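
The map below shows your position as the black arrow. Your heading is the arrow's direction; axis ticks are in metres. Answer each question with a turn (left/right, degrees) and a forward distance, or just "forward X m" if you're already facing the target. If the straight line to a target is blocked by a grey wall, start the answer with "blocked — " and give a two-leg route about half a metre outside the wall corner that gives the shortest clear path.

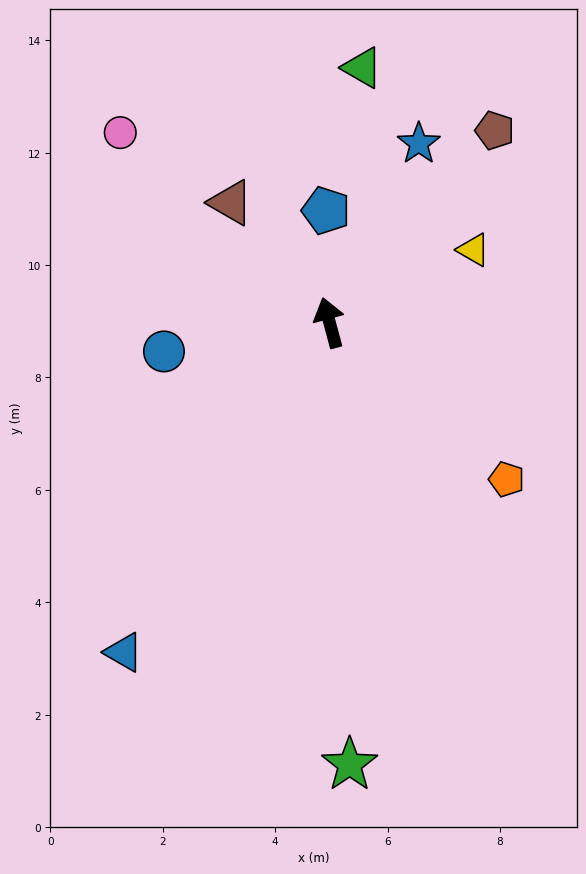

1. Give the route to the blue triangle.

turn left 133°, forward 6.9 m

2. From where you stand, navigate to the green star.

turn left 167°, forward 7.9 m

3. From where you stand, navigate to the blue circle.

turn left 85°, forward 3.0 m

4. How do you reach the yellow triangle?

turn right 78°, forward 2.9 m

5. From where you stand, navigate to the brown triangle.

turn left 24°, forward 2.8 m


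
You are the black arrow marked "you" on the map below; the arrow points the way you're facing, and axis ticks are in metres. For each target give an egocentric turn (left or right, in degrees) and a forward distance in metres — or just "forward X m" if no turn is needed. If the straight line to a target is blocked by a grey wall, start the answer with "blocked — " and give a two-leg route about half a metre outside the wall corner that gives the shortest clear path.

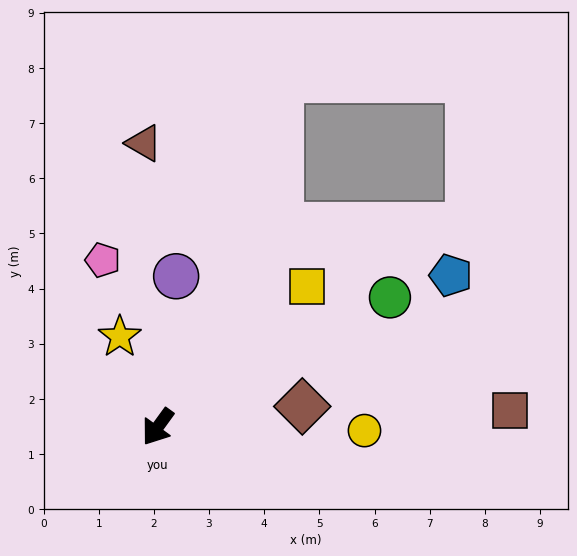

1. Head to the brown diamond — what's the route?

turn left 134°, forward 2.6 m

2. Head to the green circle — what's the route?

turn left 155°, forward 4.8 m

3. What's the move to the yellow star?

turn right 121°, forward 1.8 m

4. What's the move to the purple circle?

turn right 151°, forward 2.8 m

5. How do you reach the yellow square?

turn left 169°, forward 3.7 m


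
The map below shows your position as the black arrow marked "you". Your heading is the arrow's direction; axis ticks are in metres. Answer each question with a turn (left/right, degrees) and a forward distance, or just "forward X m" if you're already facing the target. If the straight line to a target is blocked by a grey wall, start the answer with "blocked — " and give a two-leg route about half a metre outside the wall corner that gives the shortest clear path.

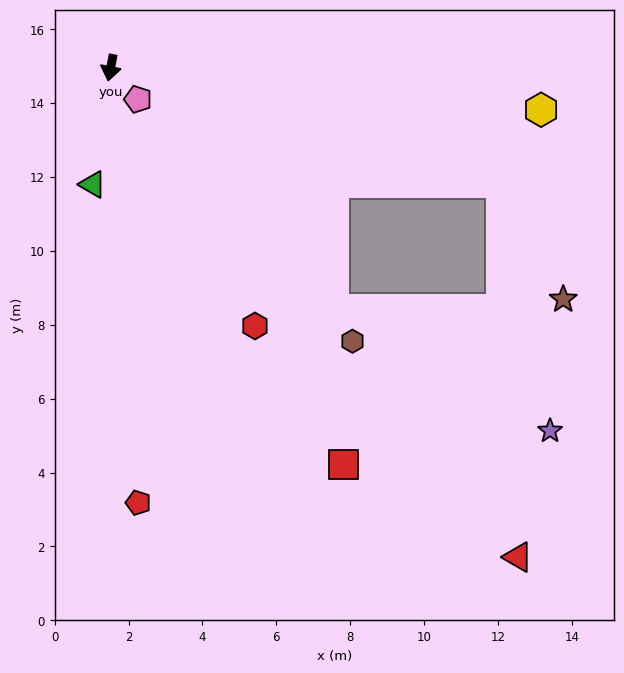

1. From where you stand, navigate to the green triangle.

forward 3.2 m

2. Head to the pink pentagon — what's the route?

turn left 52°, forward 1.1 m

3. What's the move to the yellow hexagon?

turn left 95°, forward 11.7 m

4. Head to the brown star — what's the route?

blocked — turn left 84°, forward 11.0 m, then turn right 46°, forward 3.6 m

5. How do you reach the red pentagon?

turn left 14°, forward 11.8 m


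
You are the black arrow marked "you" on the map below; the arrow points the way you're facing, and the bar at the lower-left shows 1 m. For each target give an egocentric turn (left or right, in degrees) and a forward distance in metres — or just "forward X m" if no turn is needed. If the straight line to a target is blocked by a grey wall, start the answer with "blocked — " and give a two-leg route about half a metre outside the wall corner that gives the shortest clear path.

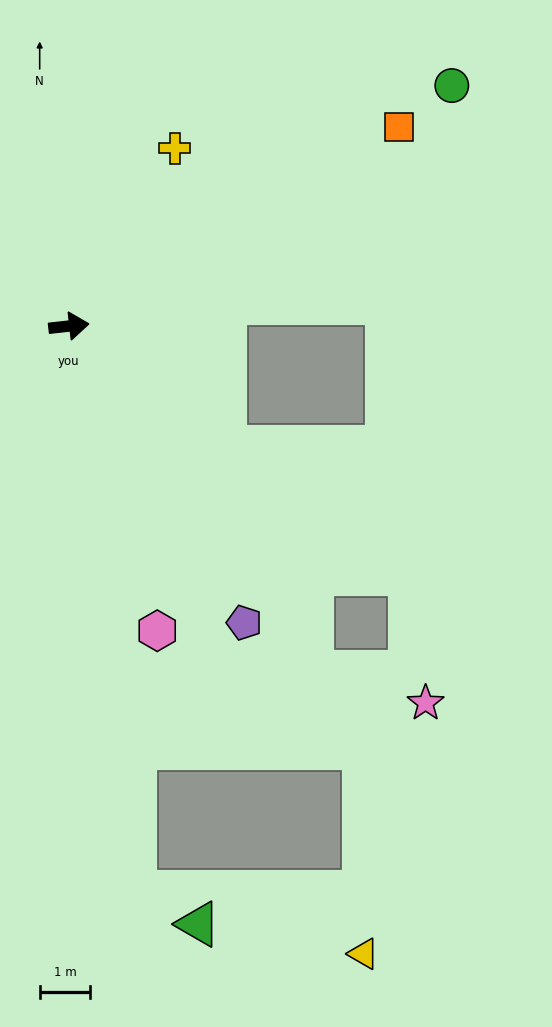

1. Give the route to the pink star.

blocked — turn right 61°, forward 8.4 m, then turn left 39°, forward 2.3 m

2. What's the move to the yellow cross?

turn left 53°, forward 4.1 m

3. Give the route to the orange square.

turn left 25°, forward 7.6 m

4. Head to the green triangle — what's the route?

blocked — turn right 90°, forward 11.3 m, then turn left 57°, forward 1.4 m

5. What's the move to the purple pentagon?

turn right 66°, forward 6.8 m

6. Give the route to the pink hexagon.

turn right 80°, forward 6.3 m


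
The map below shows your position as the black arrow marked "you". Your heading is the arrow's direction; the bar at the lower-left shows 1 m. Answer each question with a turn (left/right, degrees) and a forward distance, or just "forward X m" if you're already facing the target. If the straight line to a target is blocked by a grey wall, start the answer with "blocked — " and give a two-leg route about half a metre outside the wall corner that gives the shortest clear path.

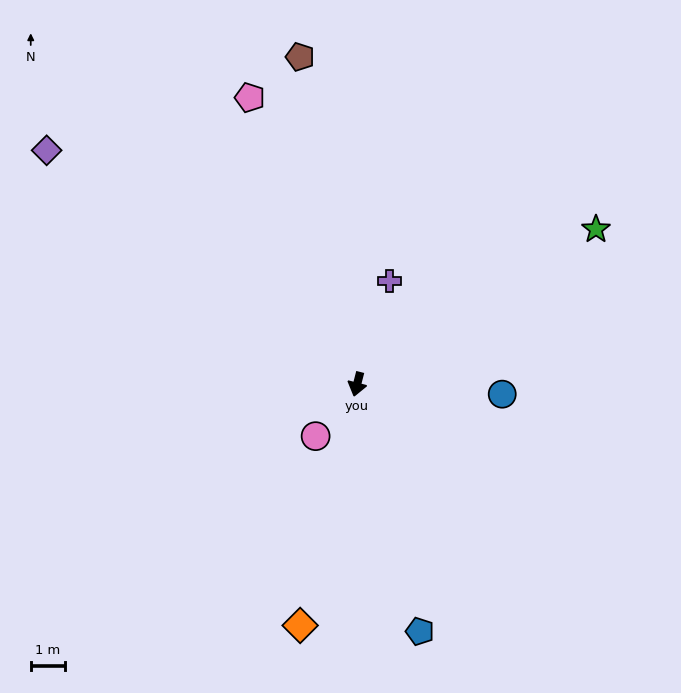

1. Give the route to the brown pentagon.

turn right 156°, forward 9.8 m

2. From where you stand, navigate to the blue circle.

turn left 100°, forward 4.3 m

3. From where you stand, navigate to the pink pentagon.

turn right 145°, forward 9.0 m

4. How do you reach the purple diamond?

turn right 113°, forward 11.5 m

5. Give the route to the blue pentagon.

turn left 29°, forward 7.5 m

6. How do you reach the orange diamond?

forward 7.3 m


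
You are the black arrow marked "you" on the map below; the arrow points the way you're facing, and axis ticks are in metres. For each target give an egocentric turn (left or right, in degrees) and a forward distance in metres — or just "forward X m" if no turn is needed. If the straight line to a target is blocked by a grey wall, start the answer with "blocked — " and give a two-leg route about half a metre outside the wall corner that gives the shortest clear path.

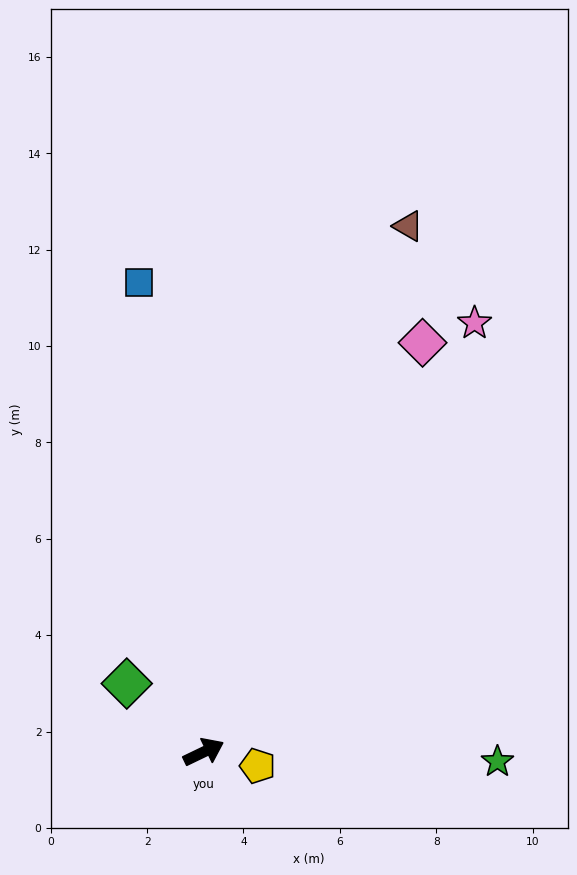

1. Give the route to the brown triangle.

turn left 43°, forward 11.7 m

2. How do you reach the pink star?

turn left 32°, forward 10.5 m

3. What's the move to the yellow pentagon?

turn right 40°, forward 1.2 m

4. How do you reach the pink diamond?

turn left 36°, forward 9.6 m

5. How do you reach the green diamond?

turn left 113°, forward 2.1 m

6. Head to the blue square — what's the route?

turn left 72°, forward 9.8 m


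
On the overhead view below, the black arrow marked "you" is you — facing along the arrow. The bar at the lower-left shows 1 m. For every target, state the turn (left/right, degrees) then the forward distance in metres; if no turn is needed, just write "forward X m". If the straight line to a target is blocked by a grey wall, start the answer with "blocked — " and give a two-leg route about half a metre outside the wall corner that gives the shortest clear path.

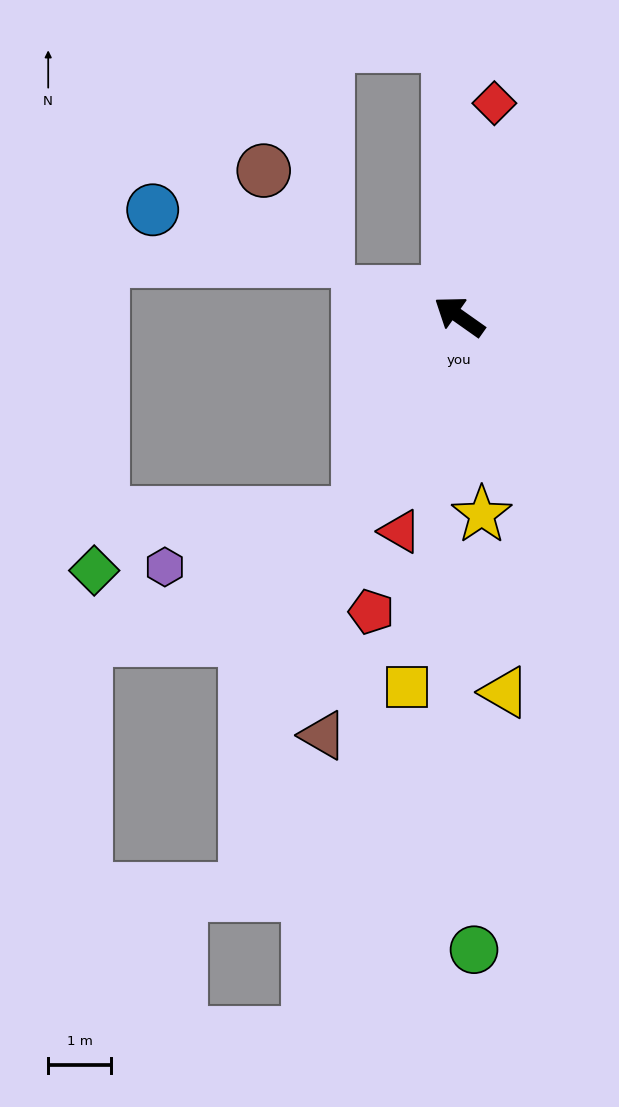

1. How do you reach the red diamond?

turn right 64°, forward 3.5 m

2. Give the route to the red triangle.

turn left 110°, forward 3.6 m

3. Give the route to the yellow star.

turn left 132°, forward 3.2 m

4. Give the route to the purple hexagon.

blocked — turn left 98°, forward 3.5 m, then turn right 47°, forward 3.2 m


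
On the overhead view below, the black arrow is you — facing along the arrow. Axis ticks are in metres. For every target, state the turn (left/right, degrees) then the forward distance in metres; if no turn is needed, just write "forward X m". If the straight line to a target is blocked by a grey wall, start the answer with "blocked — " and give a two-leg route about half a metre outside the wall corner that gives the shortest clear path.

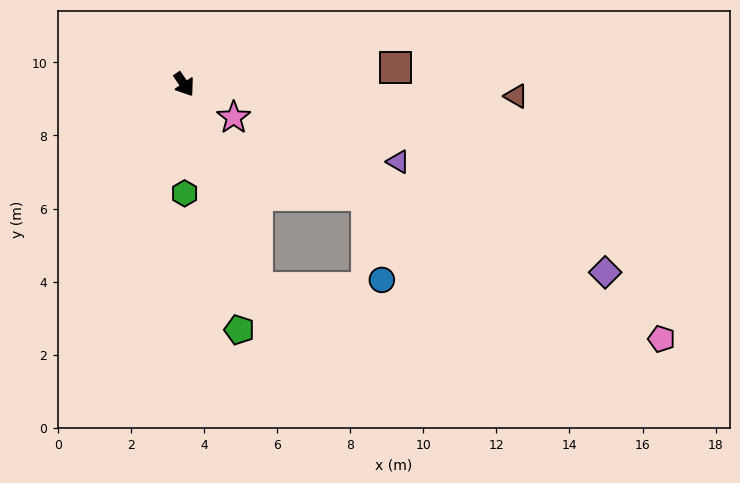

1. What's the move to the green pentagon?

turn right 22°, forward 6.9 m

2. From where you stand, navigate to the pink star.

turn left 22°, forward 1.6 m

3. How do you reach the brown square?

turn left 60°, forward 5.8 m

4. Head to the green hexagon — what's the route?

turn right 34°, forward 3.0 m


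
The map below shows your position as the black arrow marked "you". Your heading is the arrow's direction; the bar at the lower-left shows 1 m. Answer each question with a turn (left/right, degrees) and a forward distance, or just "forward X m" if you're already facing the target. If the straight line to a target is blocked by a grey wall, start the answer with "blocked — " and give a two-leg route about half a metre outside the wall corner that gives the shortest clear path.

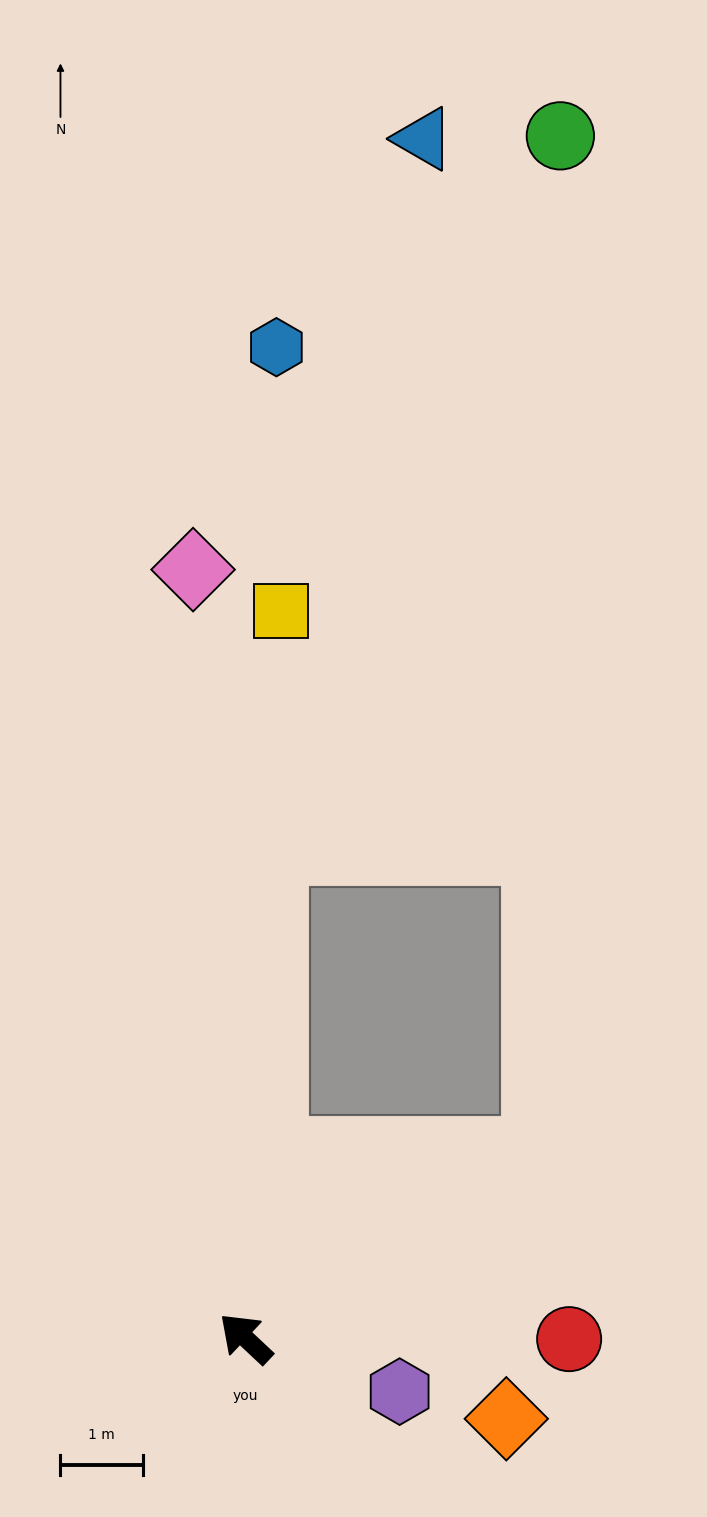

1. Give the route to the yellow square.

turn right 50°, forward 8.9 m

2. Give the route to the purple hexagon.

turn right 156°, forward 2.0 m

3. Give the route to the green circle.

blocked — turn right 50°, forward 6.0 m, then turn right 19°, forward 9.4 m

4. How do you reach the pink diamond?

turn right 43°, forward 9.4 m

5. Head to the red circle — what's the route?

turn right 137°, forward 3.9 m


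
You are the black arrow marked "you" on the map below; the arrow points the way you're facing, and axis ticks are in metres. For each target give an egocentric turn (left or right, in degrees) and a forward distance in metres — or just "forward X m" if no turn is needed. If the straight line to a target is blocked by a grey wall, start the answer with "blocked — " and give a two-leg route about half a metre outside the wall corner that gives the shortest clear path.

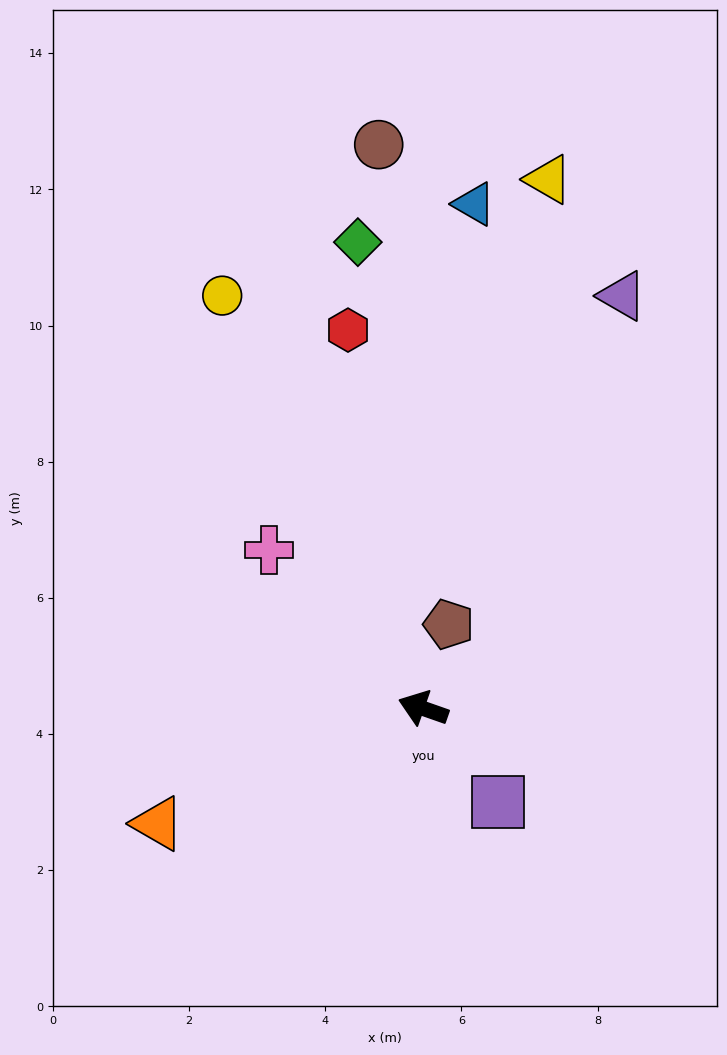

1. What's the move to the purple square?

turn left 148°, forward 1.8 m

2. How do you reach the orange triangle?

turn left 43°, forward 4.2 m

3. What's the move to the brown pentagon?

turn right 88°, forward 1.3 m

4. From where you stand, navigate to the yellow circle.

turn right 45°, forward 6.7 m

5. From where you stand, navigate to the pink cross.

turn right 26°, forward 3.2 m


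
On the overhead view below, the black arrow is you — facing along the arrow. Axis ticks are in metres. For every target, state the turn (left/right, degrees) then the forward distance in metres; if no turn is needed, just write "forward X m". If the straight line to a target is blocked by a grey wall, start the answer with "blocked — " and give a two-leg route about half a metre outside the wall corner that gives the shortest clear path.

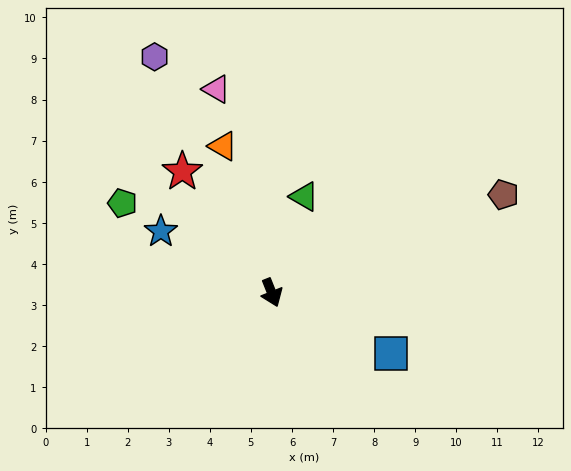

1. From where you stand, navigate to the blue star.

turn right 141°, forward 3.1 m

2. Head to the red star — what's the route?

turn right 165°, forward 3.7 m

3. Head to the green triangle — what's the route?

turn left 140°, forward 2.5 m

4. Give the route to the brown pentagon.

turn left 91°, forward 6.1 m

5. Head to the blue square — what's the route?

turn left 41°, forward 3.3 m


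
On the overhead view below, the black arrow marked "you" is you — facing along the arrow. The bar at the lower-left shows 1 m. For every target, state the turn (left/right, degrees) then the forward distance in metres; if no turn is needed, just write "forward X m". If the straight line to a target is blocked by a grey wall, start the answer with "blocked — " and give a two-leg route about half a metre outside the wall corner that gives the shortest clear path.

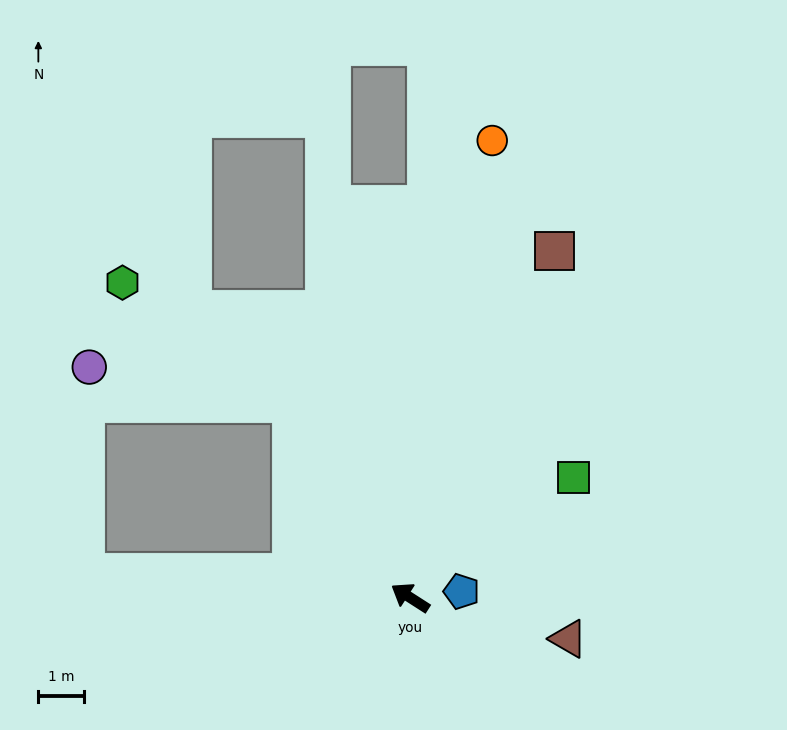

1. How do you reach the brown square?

turn right 80°, forward 8.2 m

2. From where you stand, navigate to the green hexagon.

blocked — turn right 26°, forward 5.0 m, then turn left 23°, forward 4.6 m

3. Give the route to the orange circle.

turn right 67°, forward 10.2 m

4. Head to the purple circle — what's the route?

blocked — turn right 26°, forward 5.0 m, then turn left 48°, forward 4.5 m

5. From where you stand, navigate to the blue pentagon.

turn right 140°, forward 1.1 m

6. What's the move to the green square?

turn right 111°, forward 4.4 m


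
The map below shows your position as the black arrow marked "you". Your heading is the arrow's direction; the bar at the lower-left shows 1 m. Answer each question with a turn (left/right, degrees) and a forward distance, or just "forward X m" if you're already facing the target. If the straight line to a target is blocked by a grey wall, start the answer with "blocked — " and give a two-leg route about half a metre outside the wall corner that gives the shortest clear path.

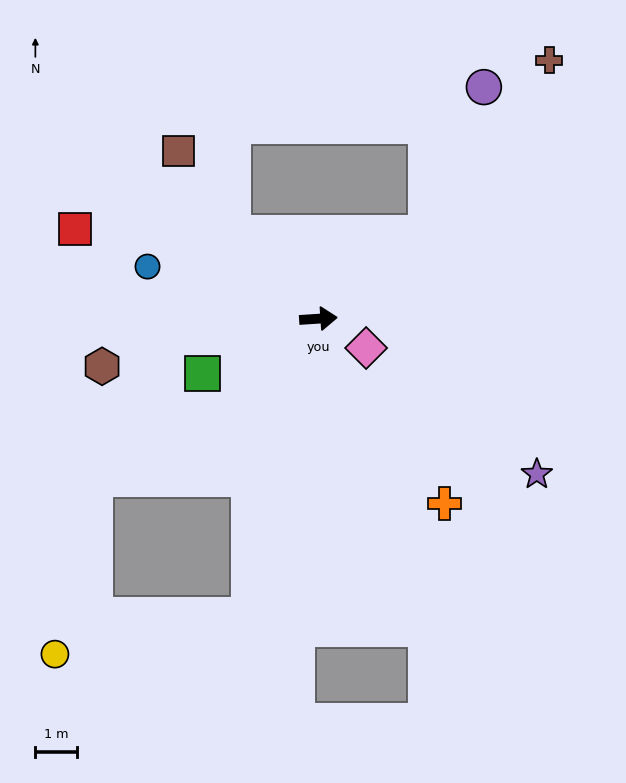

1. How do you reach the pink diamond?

turn right 35°, forward 1.3 m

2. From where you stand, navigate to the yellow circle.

blocked — turn right 107°, forward 7.3 m, then turn right 65°, forward 4.7 m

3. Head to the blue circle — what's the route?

turn left 159°, forward 4.3 m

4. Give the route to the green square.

turn right 158°, forward 3.1 m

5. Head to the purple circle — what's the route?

blocked — turn left 35°, forward 3.3 m, then turn left 30°, forward 3.7 m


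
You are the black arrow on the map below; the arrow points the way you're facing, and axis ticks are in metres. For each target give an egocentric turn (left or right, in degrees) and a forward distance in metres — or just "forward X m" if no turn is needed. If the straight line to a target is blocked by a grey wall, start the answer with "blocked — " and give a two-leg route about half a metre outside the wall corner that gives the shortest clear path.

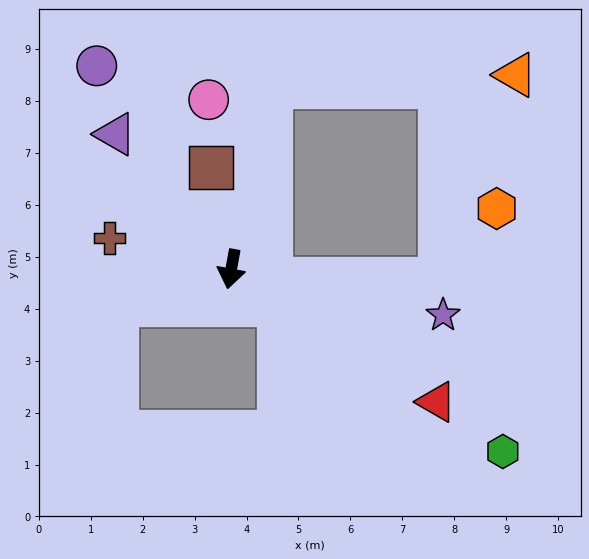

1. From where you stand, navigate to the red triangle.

turn left 68°, forward 4.7 m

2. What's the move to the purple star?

turn left 88°, forward 4.2 m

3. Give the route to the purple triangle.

turn right 129°, forward 3.4 m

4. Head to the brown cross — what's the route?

turn right 94°, forward 2.4 m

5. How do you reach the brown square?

turn right 158°, forward 2.0 m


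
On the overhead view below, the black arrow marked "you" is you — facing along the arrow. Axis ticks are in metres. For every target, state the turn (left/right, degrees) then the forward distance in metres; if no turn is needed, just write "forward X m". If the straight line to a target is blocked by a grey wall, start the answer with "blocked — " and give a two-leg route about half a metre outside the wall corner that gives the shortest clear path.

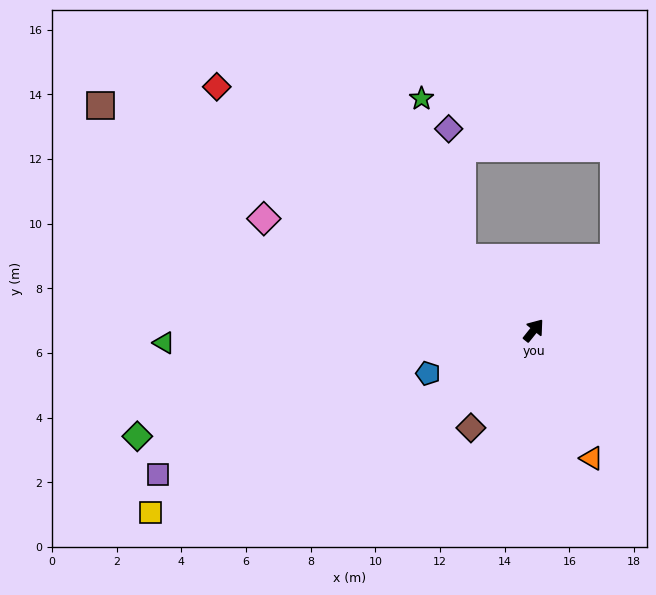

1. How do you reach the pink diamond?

turn left 106°, forward 9.0 m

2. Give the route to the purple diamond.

blocked — turn left 83°, forward 3.1 m, then turn right 38°, forward 4.0 m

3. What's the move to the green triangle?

turn left 131°, forward 11.4 m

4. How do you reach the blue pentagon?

turn left 151°, forward 3.5 m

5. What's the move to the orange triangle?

turn right 117°, forward 4.3 m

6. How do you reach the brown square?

turn left 101°, forward 15.1 m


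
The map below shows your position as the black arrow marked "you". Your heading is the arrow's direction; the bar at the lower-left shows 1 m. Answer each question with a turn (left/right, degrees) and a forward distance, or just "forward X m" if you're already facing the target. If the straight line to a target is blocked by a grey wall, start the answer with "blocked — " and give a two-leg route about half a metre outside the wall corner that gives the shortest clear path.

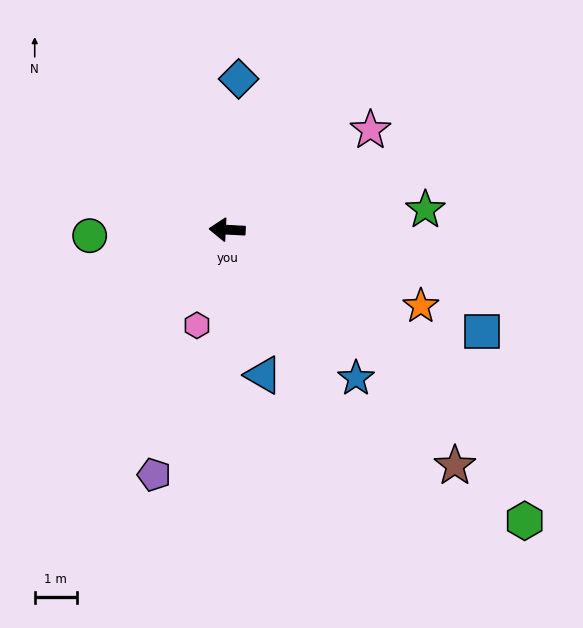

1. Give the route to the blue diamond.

turn right 91°, forward 3.6 m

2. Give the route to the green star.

turn right 171°, forward 4.7 m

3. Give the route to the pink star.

turn right 142°, forward 4.2 m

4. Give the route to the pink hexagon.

turn left 75°, forward 2.4 m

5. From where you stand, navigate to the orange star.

turn left 162°, forward 5.0 m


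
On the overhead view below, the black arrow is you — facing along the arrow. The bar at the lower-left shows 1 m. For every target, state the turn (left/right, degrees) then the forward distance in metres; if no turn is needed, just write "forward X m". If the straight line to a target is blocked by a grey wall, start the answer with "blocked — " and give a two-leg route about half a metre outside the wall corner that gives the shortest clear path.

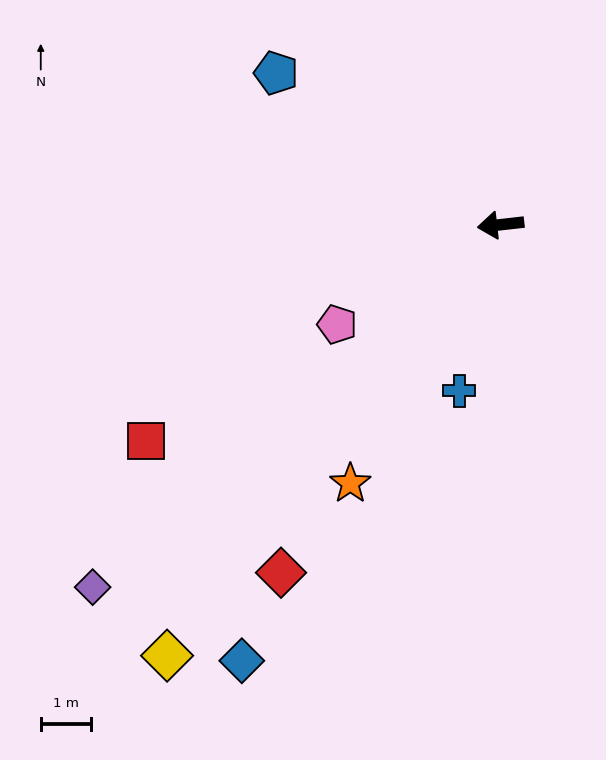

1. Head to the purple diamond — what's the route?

turn left 35°, forward 10.9 m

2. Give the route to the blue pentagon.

turn right 41°, forward 5.4 m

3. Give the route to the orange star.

turn left 53°, forward 6.0 m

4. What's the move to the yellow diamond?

turn left 46°, forward 10.9 m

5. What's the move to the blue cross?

turn left 70°, forward 3.4 m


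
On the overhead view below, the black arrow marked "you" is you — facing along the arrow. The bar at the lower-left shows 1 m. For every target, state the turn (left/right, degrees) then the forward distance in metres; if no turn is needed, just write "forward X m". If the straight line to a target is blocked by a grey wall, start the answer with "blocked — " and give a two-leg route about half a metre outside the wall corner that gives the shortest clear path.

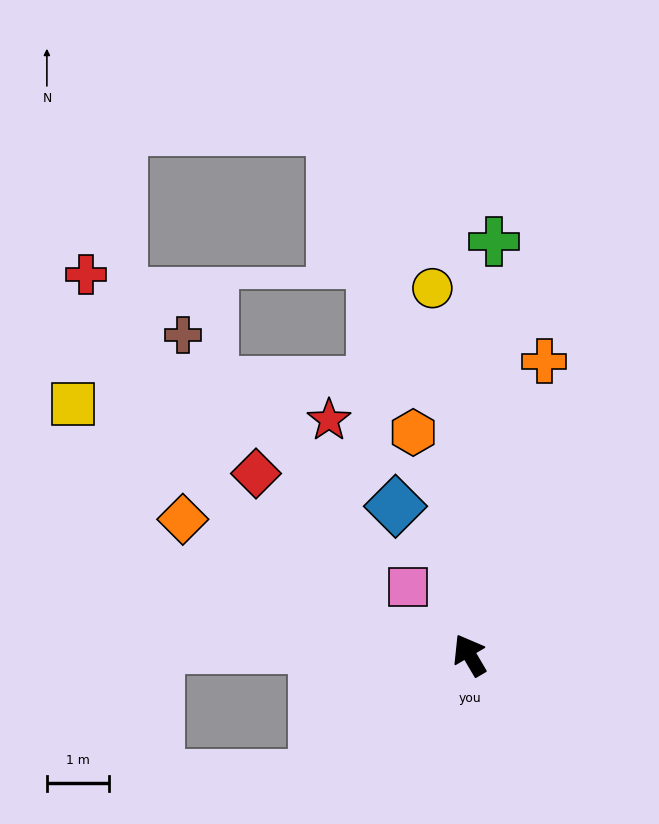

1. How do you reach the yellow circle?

turn right 25°, forward 6.0 m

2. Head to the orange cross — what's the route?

turn right 45°, forward 4.9 m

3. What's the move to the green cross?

turn right 34°, forward 6.7 m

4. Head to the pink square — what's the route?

turn left 12°, forward 1.5 m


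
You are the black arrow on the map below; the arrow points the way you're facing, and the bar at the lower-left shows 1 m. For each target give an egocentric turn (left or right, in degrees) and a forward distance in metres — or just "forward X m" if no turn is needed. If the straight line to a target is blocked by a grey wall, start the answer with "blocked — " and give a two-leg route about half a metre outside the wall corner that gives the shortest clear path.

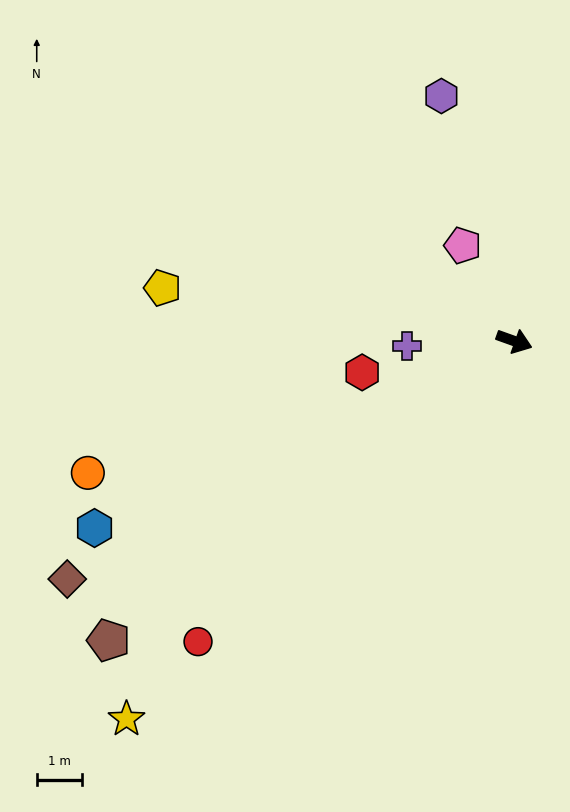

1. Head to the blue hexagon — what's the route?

turn right 136°, forward 10.1 m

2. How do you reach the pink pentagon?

turn left 138°, forward 2.4 m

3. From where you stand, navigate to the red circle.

turn right 117°, forward 9.6 m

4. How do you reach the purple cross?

turn right 158°, forward 2.4 m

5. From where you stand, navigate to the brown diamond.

turn right 132°, forward 11.2 m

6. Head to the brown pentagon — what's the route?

turn right 124°, forward 11.1 m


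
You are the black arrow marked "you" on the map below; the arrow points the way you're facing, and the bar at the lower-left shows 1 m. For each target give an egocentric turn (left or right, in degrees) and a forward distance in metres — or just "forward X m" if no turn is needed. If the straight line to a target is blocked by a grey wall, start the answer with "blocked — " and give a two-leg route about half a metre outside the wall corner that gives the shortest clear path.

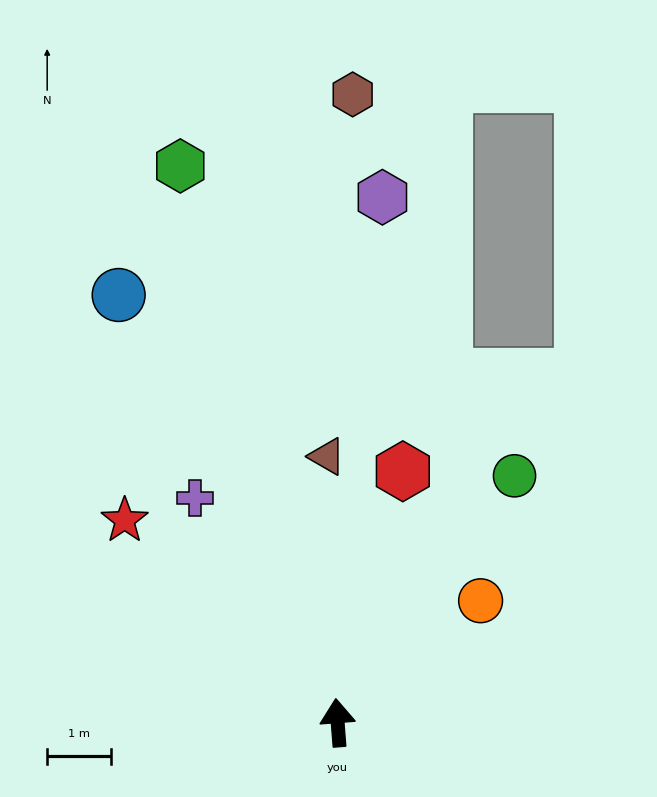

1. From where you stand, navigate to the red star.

turn left 42°, forward 4.6 m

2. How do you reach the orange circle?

turn right 54°, forward 3.0 m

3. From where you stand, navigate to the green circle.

turn right 40°, forward 4.8 m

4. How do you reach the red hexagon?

turn right 19°, forward 4.1 m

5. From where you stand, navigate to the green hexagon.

turn left 11°, forward 9.1 m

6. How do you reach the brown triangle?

turn right 2°, forward 4.2 m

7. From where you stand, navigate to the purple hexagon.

turn right 9°, forward 8.3 m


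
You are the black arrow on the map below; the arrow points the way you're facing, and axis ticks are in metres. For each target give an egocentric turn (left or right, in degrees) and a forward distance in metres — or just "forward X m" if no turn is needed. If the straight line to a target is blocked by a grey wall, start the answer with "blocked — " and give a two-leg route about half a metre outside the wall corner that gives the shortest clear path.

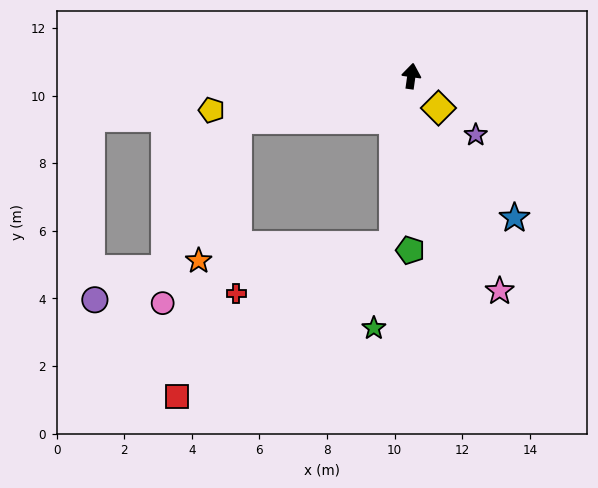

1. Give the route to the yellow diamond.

turn right 132°, forward 1.2 m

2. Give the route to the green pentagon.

turn right 172°, forward 5.2 m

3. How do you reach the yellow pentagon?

turn left 108°, forward 6.0 m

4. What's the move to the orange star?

blocked — turn left 112°, forward 5.3 m, then turn left 61°, forward 4.3 m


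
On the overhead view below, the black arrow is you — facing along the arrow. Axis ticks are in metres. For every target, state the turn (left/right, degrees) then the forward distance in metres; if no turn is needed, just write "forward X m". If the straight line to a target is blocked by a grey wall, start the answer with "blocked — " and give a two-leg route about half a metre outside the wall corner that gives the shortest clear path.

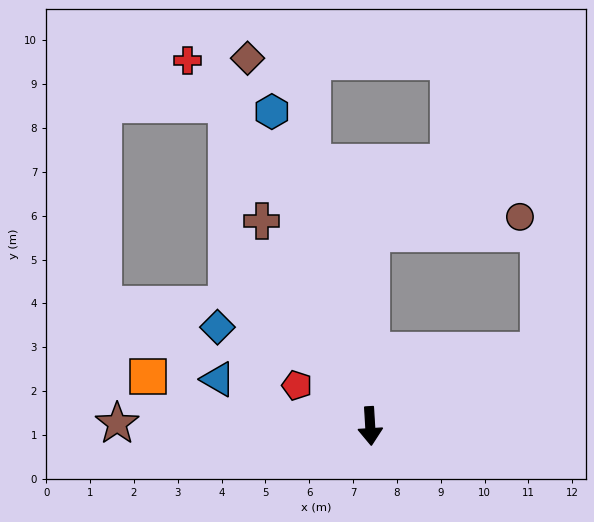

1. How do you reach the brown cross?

turn right 156°, forward 5.3 m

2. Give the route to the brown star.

turn right 94°, forward 5.8 m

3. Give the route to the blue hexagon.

turn right 166°, forward 7.5 m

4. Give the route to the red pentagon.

turn right 122°, forward 1.9 m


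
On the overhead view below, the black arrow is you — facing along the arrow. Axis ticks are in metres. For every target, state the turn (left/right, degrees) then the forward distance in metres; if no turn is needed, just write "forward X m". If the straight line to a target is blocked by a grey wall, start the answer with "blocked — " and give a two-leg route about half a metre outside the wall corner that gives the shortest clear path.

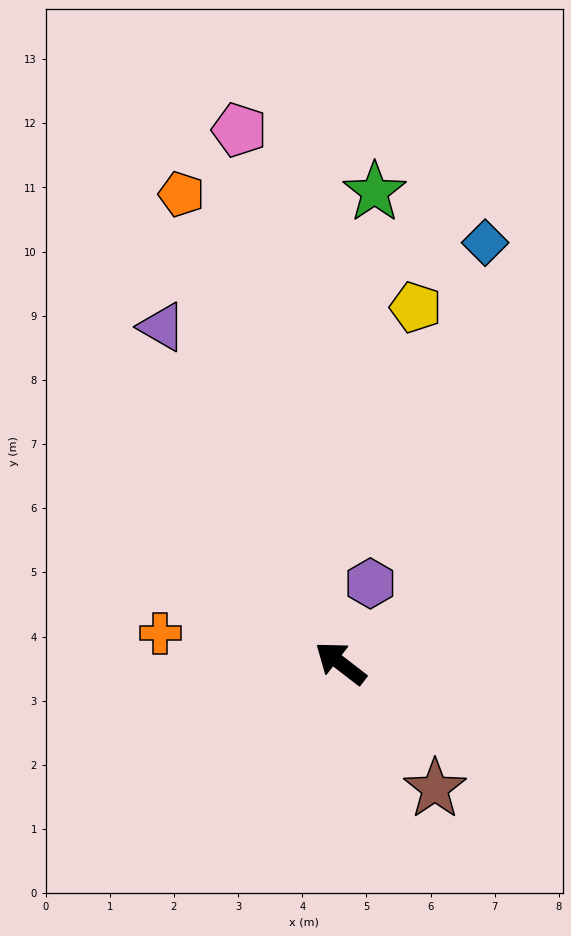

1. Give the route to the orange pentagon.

turn right 34°, forward 7.7 m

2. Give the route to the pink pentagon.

turn right 42°, forward 8.5 m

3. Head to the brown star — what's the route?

turn left 165°, forward 2.4 m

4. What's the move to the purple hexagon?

turn right 73°, forward 1.3 m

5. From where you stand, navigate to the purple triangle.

turn right 24°, forward 5.9 m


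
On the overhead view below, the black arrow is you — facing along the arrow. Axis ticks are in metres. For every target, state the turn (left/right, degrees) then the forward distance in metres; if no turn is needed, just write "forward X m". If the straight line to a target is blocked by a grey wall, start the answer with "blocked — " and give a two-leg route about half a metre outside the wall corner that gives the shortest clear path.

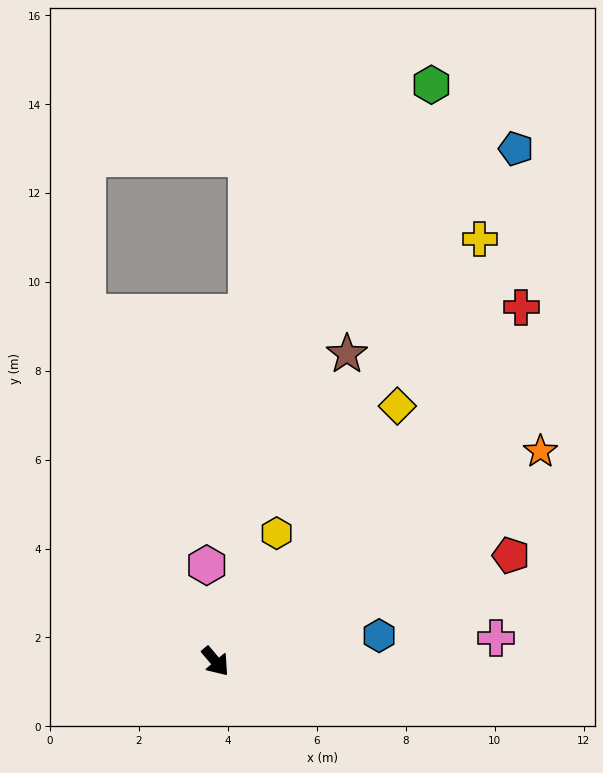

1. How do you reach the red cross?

turn left 99°, forward 10.5 m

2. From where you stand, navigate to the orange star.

turn left 83°, forward 8.7 m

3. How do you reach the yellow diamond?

turn left 104°, forward 7.0 m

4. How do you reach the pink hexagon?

turn left 145°, forward 2.2 m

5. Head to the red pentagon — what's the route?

turn left 70°, forward 7.1 m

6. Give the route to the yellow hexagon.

turn left 114°, forward 3.2 m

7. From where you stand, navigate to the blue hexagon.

turn left 59°, forward 3.7 m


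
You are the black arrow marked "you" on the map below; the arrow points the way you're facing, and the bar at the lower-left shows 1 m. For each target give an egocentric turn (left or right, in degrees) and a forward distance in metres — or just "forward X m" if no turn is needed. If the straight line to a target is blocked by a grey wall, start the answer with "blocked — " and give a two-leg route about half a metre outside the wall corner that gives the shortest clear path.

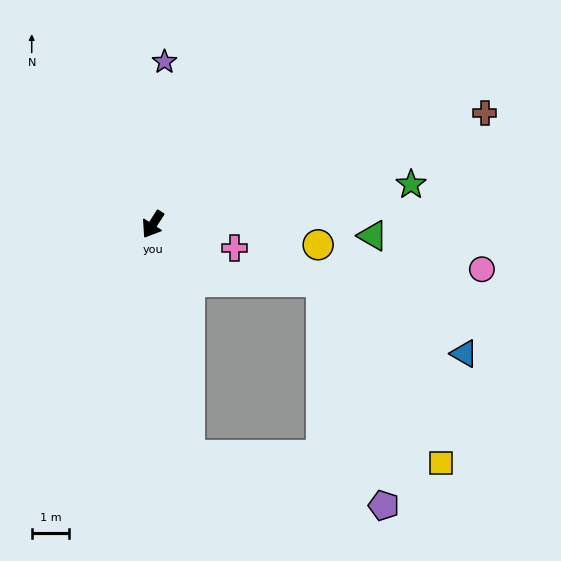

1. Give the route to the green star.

turn left 132°, forward 6.9 m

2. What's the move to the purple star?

turn right 151°, forward 4.3 m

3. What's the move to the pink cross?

turn left 107°, forward 2.3 m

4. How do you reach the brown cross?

turn left 141°, forward 9.3 m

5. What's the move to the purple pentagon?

blocked — turn left 42°, forward 6.2 m, then turn left 67°, forward 5.3 m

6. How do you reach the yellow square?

blocked — turn left 42°, forward 6.2 m, then turn left 79°, forward 6.7 m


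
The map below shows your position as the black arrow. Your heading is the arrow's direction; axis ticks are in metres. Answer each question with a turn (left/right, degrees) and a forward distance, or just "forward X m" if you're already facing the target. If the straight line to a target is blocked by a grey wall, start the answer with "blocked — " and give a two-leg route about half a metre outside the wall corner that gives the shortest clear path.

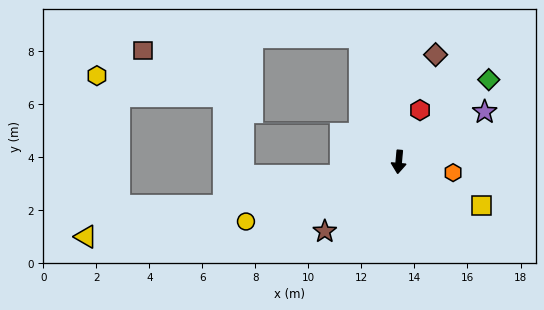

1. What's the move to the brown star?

turn right 42°, forward 3.8 m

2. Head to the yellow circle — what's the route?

turn right 64°, forward 6.2 m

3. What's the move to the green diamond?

turn left 138°, forward 4.6 m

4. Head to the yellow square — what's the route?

turn left 67°, forward 3.5 m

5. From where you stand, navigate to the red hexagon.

turn left 163°, forward 2.1 m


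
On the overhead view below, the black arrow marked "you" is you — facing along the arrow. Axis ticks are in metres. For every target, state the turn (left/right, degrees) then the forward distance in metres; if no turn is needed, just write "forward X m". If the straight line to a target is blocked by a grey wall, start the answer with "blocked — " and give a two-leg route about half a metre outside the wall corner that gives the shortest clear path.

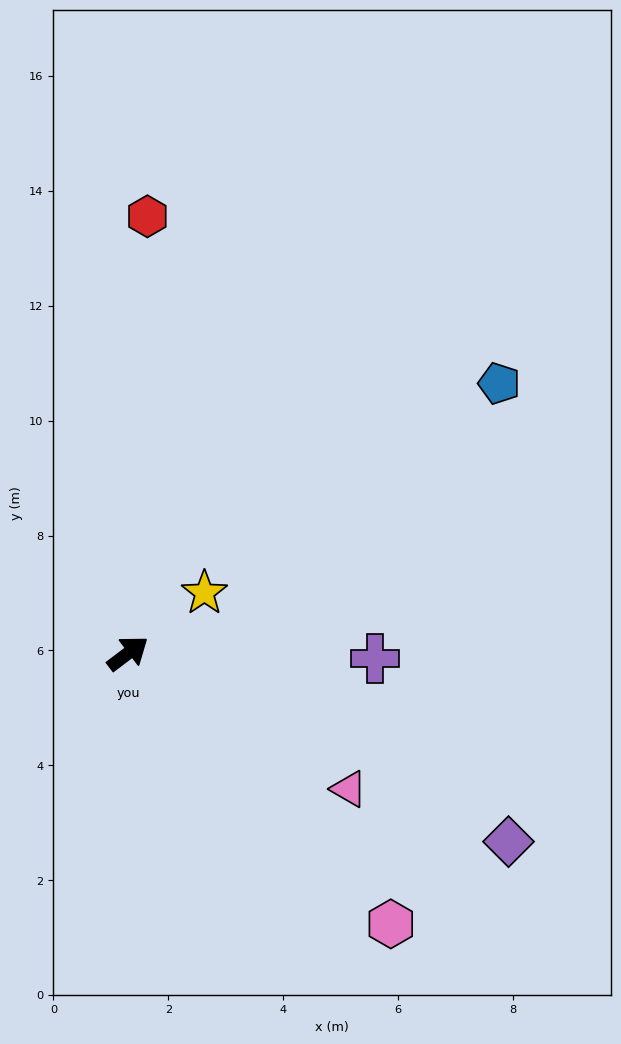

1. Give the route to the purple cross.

turn right 38°, forward 4.3 m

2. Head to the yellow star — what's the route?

forward 1.7 m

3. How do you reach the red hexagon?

turn left 50°, forward 7.6 m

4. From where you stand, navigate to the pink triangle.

turn right 69°, forward 4.5 m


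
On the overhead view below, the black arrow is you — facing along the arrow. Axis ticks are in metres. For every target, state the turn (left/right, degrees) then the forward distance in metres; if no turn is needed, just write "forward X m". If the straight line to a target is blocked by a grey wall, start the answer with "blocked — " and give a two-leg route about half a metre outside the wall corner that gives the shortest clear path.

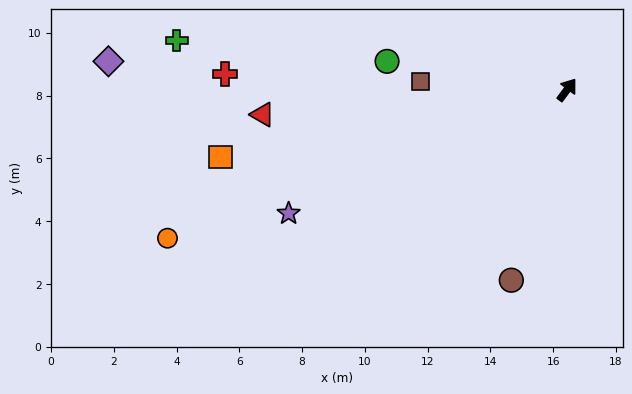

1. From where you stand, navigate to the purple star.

turn left 151°, forward 9.7 m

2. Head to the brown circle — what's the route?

turn right 160°, forward 6.3 m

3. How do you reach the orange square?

turn left 138°, forward 11.2 m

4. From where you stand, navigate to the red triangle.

turn left 131°, forward 9.7 m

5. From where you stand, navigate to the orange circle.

turn left 147°, forward 13.6 m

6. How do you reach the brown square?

turn left 123°, forward 4.7 m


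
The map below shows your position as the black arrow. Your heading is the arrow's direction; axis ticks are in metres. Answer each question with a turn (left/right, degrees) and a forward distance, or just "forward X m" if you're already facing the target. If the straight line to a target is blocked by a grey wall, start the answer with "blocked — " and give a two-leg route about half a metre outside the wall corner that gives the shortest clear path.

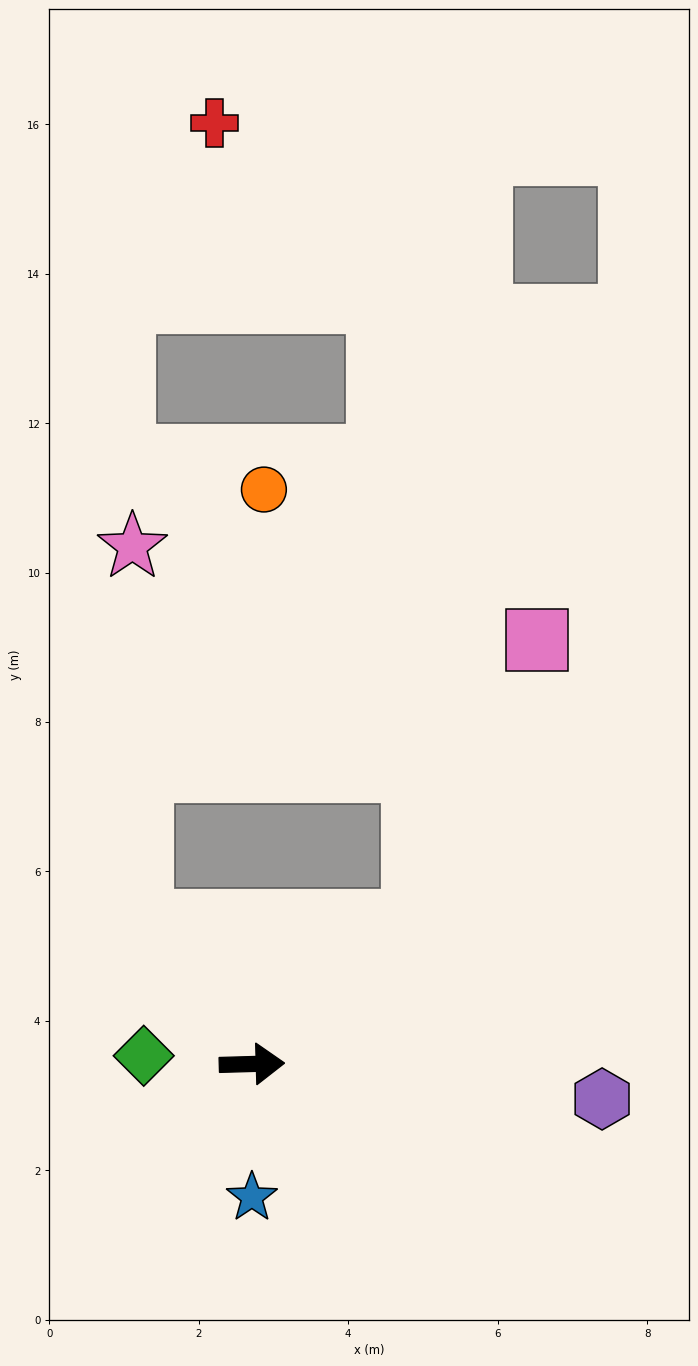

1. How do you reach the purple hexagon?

turn right 7°, forward 4.7 m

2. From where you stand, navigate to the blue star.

turn right 92°, forward 1.8 m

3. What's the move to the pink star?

blocked — turn left 126°, forward 2.4 m, then turn right 36°, forward 5.0 m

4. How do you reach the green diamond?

turn left 174°, forward 1.5 m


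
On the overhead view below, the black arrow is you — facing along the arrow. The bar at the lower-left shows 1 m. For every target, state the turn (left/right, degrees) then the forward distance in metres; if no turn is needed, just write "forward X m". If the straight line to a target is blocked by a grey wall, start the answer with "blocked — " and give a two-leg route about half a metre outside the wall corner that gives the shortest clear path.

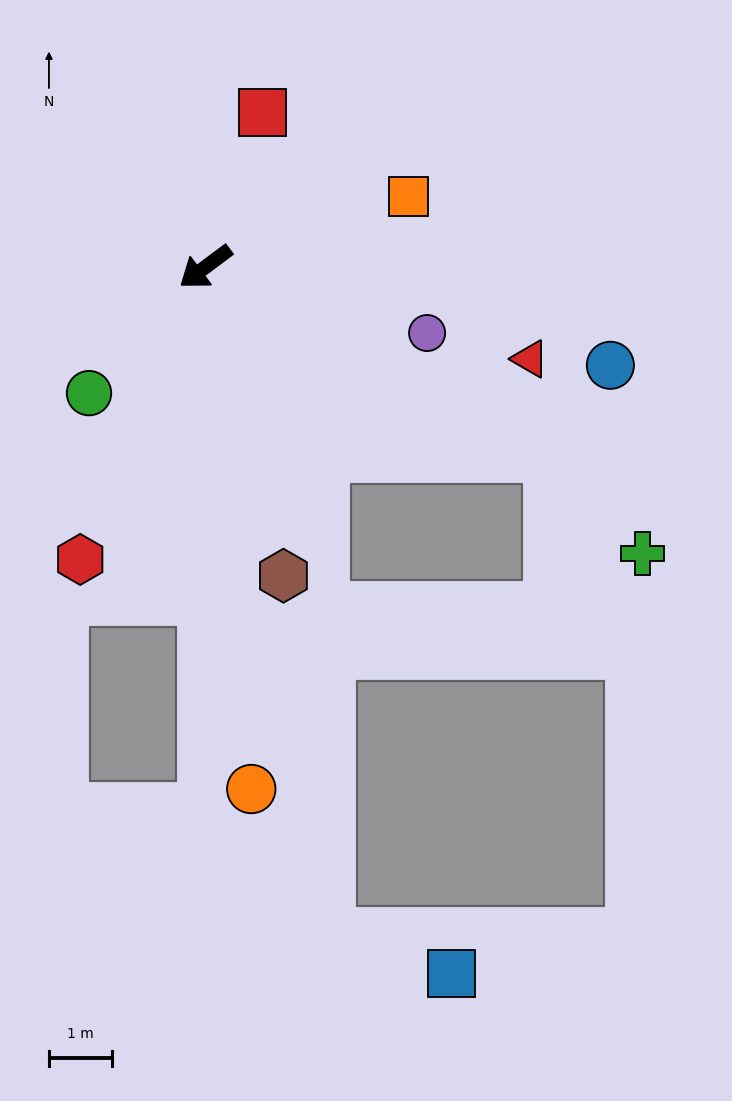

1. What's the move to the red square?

turn right 147°, forward 2.6 m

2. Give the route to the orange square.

turn left 162°, forward 3.4 m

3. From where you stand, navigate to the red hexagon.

turn left 30°, forward 5.0 m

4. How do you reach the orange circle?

turn left 58°, forward 8.3 m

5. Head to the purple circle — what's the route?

turn left 127°, forward 3.7 m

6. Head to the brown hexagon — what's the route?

turn left 67°, forward 5.0 m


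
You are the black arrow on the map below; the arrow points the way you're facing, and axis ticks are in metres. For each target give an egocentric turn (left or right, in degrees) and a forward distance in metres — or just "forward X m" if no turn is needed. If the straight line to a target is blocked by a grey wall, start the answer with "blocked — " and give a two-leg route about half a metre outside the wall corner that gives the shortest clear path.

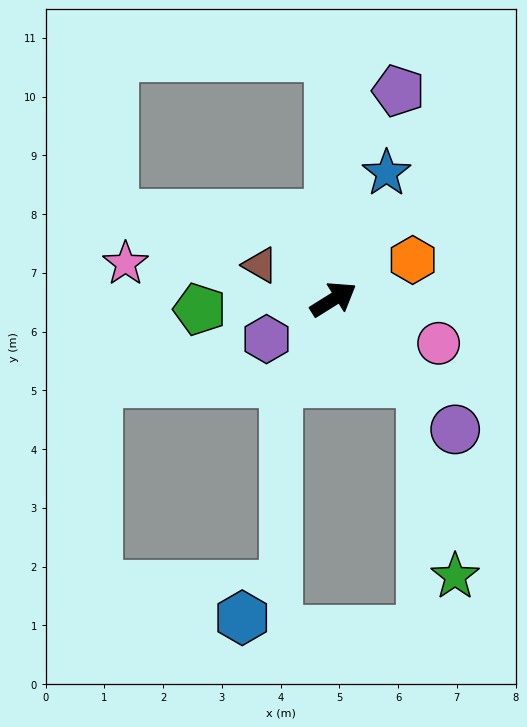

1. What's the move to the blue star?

turn left 35°, forward 2.3 m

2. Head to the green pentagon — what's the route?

turn left 152°, forward 2.3 m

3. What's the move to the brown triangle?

turn left 123°, forward 1.4 m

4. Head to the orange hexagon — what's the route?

turn right 6°, forward 1.5 m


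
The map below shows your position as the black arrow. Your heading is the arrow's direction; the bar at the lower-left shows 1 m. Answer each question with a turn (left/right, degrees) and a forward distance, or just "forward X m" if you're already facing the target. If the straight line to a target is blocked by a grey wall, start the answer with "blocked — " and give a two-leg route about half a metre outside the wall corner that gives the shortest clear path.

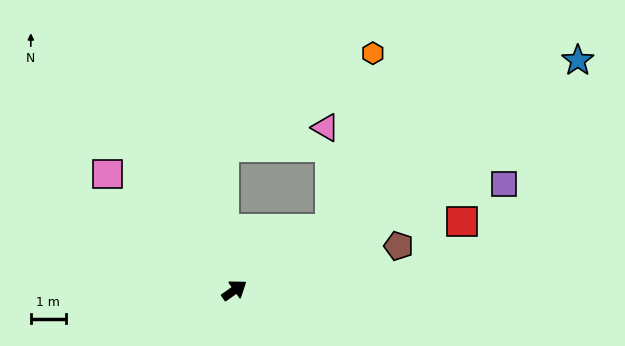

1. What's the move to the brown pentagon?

turn right 20°, forward 4.9 m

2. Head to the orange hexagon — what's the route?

blocked — turn right 3°, forward 3.3 m, then turn left 44°, forward 5.2 m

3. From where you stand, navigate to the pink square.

turn left 102°, forward 4.9 m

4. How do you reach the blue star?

forward 11.9 m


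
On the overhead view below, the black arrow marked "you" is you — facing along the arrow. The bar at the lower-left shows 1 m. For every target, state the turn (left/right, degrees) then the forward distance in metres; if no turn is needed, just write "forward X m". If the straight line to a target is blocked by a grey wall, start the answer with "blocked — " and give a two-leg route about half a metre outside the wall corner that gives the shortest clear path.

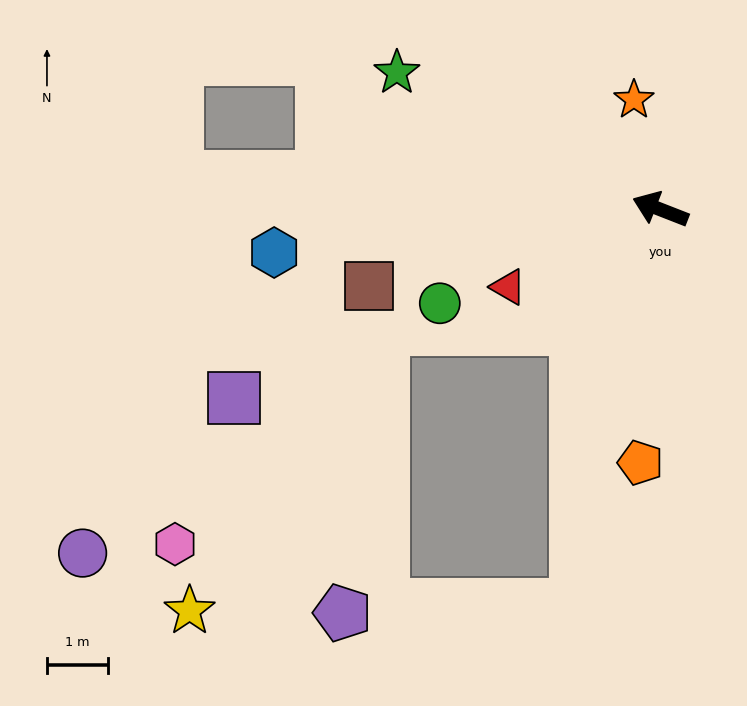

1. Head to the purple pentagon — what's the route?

blocked — turn left 99°, forward 6.6 m, then turn right 76°, forward 3.8 m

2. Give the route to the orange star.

turn right 55°, forward 1.8 m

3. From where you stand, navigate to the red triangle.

turn left 48°, forward 2.8 m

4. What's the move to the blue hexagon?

turn left 28°, forward 6.3 m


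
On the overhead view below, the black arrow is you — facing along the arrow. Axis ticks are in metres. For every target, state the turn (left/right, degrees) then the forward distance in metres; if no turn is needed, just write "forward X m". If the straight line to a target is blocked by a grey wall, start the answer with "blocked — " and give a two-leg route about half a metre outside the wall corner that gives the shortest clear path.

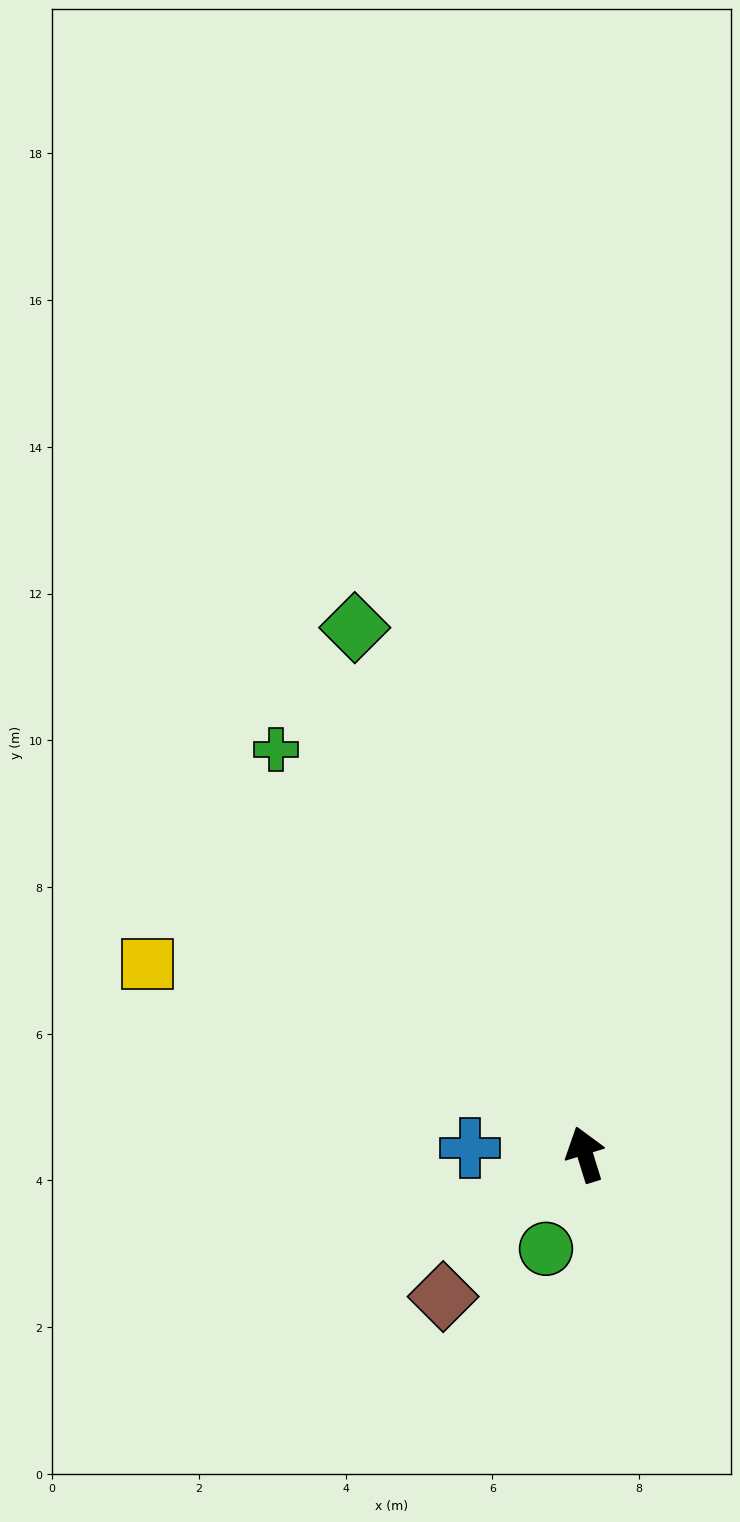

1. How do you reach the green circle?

turn left 140°, forward 1.4 m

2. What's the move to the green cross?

turn left 20°, forward 6.9 m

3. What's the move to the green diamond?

turn left 6°, forward 7.8 m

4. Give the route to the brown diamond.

turn left 118°, forward 2.7 m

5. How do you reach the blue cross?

turn left 70°, forward 1.6 m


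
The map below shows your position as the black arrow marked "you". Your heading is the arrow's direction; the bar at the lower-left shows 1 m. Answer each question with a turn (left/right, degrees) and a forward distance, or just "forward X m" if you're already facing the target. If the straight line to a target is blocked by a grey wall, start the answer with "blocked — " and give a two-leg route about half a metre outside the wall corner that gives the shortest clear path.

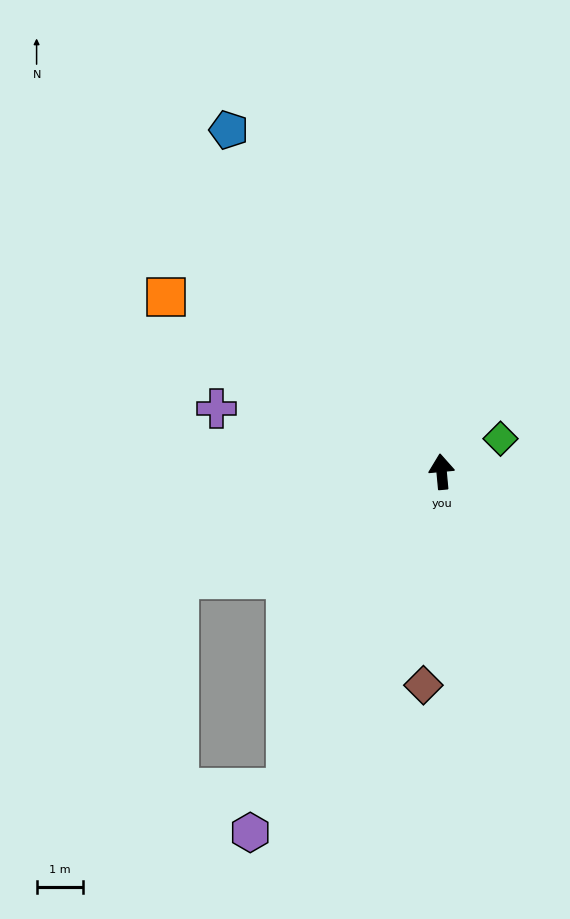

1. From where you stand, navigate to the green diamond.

turn right 66°, forward 1.5 m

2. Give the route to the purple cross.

turn left 69°, forward 5.1 m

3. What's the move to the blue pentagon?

turn left 27°, forward 8.8 m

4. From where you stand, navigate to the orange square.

turn left 52°, forward 7.1 m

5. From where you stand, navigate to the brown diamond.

turn left 170°, forward 4.7 m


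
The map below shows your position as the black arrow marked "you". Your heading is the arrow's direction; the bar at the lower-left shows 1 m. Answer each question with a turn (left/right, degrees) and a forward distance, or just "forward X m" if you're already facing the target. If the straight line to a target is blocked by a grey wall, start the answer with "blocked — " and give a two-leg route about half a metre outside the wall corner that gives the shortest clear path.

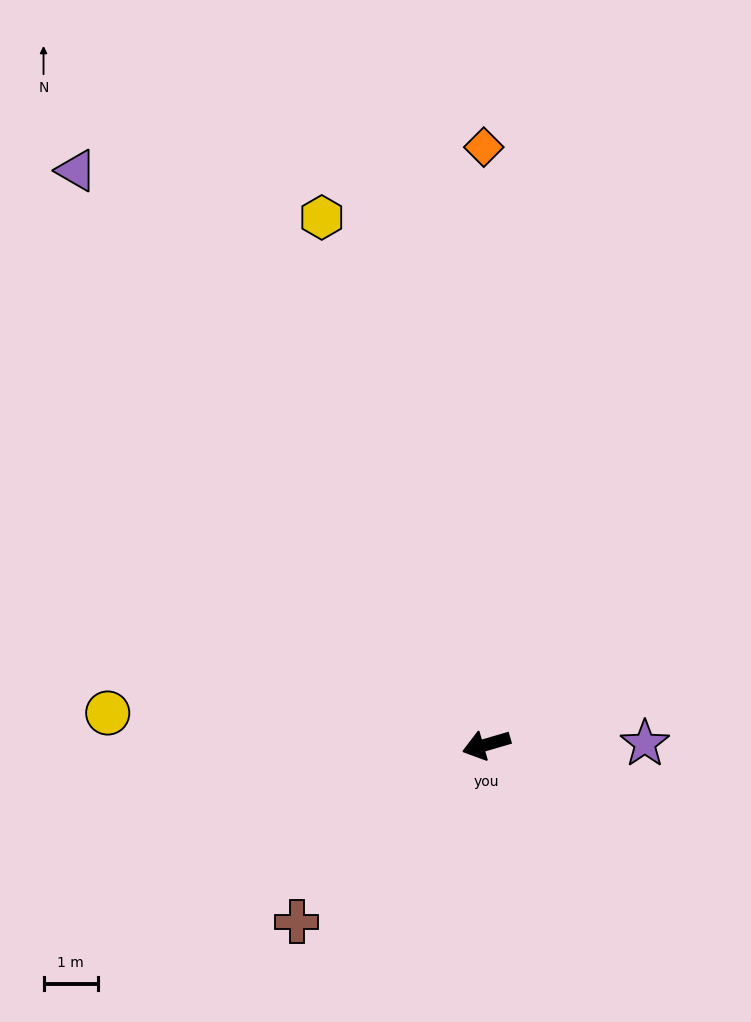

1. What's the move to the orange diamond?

turn right 106°, forward 11.1 m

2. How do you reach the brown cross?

turn left 27°, forward 4.8 m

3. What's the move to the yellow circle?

turn right 21°, forward 7.0 m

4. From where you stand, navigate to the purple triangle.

turn right 71°, forward 13.1 m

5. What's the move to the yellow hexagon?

turn right 89°, forward 10.2 m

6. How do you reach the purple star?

turn left 164°, forward 2.9 m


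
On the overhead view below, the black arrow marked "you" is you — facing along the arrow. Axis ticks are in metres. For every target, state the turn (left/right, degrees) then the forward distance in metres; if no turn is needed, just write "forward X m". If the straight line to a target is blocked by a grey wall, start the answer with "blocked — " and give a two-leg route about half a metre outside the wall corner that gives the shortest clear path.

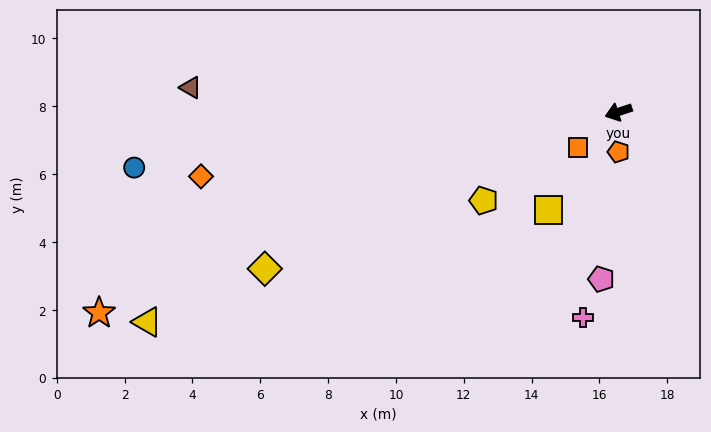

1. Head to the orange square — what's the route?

turn left 23°, forward 1.6 m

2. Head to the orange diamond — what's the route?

turn right 10°, forward 12.5 m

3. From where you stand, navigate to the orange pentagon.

turn left 72°, forward 1.2 m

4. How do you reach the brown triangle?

turn right 22°, forward 12.6 m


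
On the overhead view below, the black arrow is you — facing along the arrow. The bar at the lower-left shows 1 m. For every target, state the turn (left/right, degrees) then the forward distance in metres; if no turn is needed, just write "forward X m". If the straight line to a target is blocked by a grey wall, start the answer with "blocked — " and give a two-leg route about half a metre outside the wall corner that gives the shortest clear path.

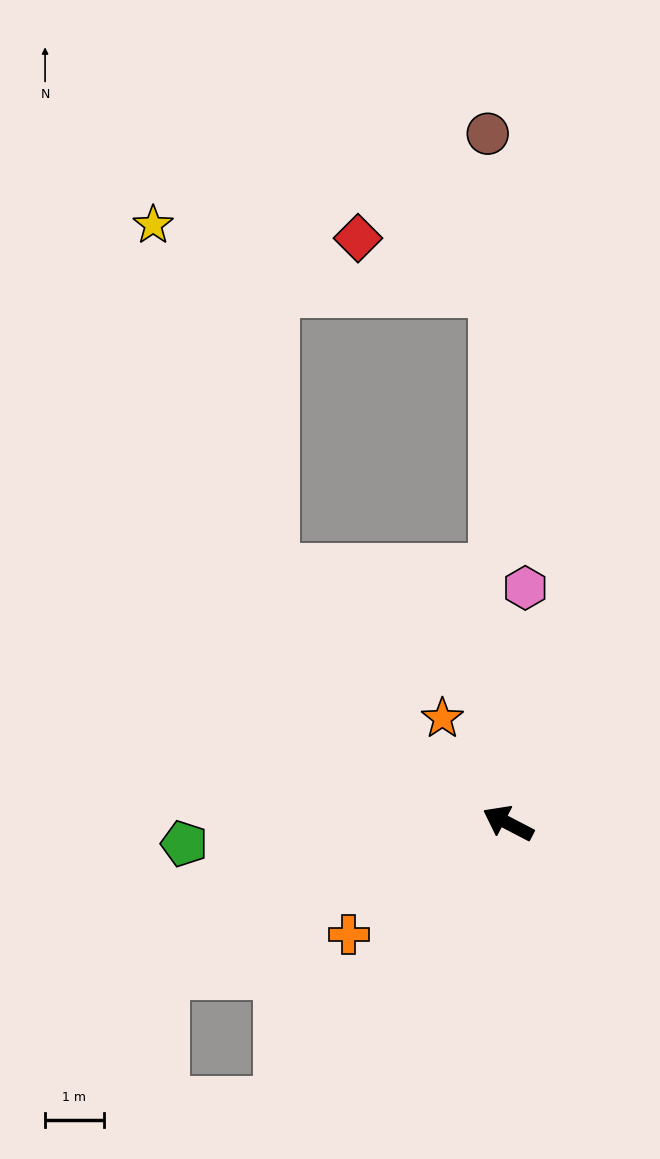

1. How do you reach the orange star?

turn right 30°, forward 2.1 m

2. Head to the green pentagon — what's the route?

turn left 31°, forward 5.5 m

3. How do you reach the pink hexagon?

turn right 67°, forward 4.0 m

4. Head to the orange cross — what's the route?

turn left 62°, forward 3.3 m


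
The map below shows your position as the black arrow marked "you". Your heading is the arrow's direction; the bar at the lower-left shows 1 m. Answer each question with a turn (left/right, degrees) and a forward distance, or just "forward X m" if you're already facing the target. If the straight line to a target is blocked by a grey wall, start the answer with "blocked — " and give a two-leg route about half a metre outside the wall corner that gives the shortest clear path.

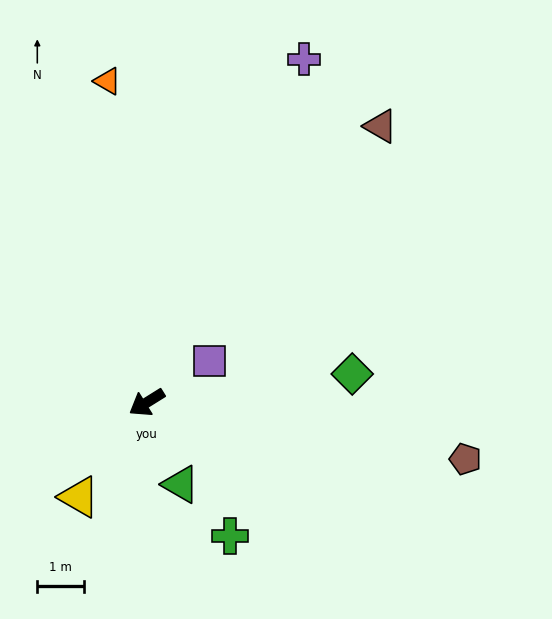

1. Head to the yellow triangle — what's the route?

turn left 22°, forward 2.5 m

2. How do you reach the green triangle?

turn left 81°, forward 1.9 m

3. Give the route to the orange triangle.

turn right 115°, forward 7.0 m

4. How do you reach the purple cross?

turn right 147°, forward 8.2 m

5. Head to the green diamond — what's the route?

turn left 156°, forward 4.5 m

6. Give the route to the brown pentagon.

turn left 138°, forward 7.0 m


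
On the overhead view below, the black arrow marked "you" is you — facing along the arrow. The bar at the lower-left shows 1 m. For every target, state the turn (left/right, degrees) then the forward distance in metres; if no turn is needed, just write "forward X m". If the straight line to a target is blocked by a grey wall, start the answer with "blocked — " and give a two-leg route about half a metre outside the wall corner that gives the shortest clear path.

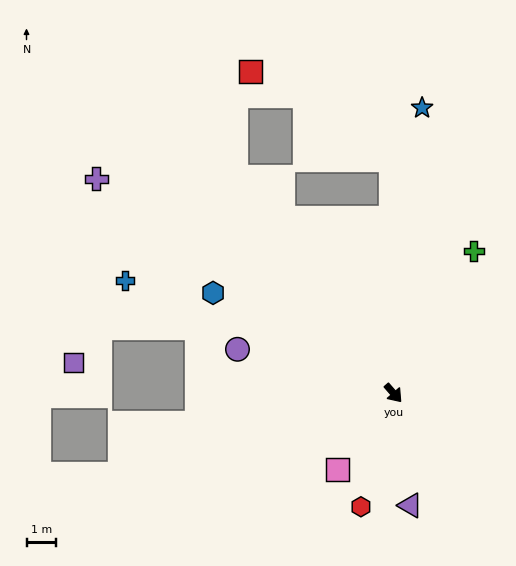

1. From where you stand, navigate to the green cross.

turn left 109°, forward 5.5 m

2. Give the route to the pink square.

turn right 77°, forward 3.2 m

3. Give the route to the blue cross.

turn right 154°, forward 9.9 m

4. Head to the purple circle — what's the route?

turn right 147°, forward 5.5 m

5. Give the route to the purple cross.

turn right 167°, forward 12.4 m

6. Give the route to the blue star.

turn left 133°, forward 9.7 m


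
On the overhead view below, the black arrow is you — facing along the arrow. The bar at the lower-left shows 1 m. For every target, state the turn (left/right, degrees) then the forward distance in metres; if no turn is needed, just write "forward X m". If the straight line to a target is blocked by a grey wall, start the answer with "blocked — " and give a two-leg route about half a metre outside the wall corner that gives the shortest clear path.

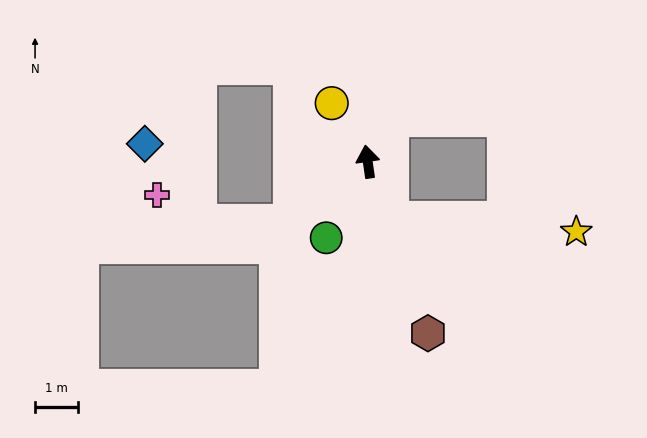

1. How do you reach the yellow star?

blocked — turn right 166°, forward 1.5 m, then turn left 64°, forward 4.4 m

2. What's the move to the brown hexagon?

turn right 169°, forward 4.3 m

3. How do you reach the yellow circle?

turn left 23°, forward 1.6 m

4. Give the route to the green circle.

turn left 143°, forward 2.0 m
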